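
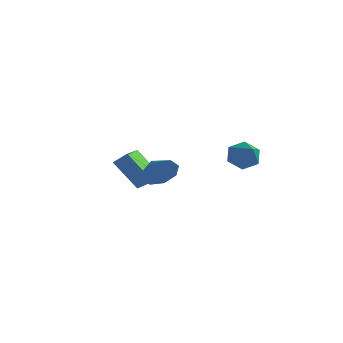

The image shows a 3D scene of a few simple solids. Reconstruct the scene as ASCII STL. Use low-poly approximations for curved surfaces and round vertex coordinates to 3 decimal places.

solid 
facet normal -0.511 -0.551 -0.660
outer loop
vertex -2.799 -0.694 0.427
vertex -3.643 0.415 0.155
vertex -1.582 -0.117 -0.996
endloop
endfacet
facet normal 0.595 -0.781 0.192
outer loop
vertex -1.117 0.385 -0.395
vertex -2.799 -0.694 0.427
vertex -1.582 -0.117 -0.996
endloop
endfacet
facet normal -0.511 -0.550 -0.660
outer loop
vertex -1.582 -0.117 -0.996
vertex -3.643 0.415 0.155
vertex -2.426 0.993 -1.268
endloop
endfacet
facet normal 0.621 0.294 -0.726
outer loop
vertex -2.426 0.993 -1.268
vertex -1.117 0.385 -0.395
vertex -1.582 -0.117 -0.996
endloop
endfacet
facet normal -0.621 -0.294 0.726
outer loop
vertex -2.799 -0.694 0.427
vertex -3.178 0.917 0.756
vertex -3.643 0.415 0.155
endloop
endfacet
facet normal 0.594 -0.781 0.191
outer loop
vertex -2.334 -0.193 1.028
vertex -2.799 -0.694 0.427
vertex -1.117 0.385 -0.395
endloop
endfacet
facet normal -0.621 -0.294 0.726
outer loop
vertex -2.334 -0.193 1.028
vertex -3.178 0.917 0.756
vertex -2.799 -0.694 0.427
endloop
endfacet
facet normal -0.595 0.781 -0.192
outer loop
vertex -3.643 0.415 0.155
vertex -3.178 0.917 0.756
vertex -2.426 0.993 -1.268
endloop
endfacet
facet normal 0.621 0.295 -0.726
outer loop
vertex -1.961 1.494 -0.667
vertex -1.117 0.385 -0.395
vertex -2.426 0.993 -1.268
endloop
endfacet
facet normal -0.594 0.781 -0.191
outer loop
vertex -2.426 0.993 -1.268
vertex -3.178 0.917 0.756
vertex -1.961 1.494 -0.667
endloop
endfacet
facet normal 0.511 0.551 0.660
outer loop
vertex -1.961 1.494 -0.667
vertex -2.334 -0.193 1.028
vertex -1.117 0.385 -0.395
endloop
endfacet
facet normal 0.511 0.550 0.660
outer loop
vertex -3.178 0.917 0.756
vertex -2.334 -0.193 1.028
vertex -1.961 1.494 -0.667
endloop
endfacet
facet normal 0.932 -0.165 -0.323
outer loop
vertex 2.371 -0.883 2.338
vertex 2.034 -1.218 1.538
vertex 2.289 -0.377 1.844
endloop
endfacet
facet normal -0.318 0.635 0.704
outer loop
vertex 2.371 -0.883 2.338
vertex 2.289 -0.377 1.844
vertex 1.046 -1.042 1.882
endloop
endfacet
facet normal 0.932 -0.165 -0.323
outer loop
vertex 2.289 -0.377 1.844
vertex 2.034 -1.218 1.538
vertex 2.058 -0.364 1.171
endloop
endfacet
facet normal -0.460 0.870 0.175
outer loop
vertex 2.289 -0.377 1.844
vertex 2.058 -0.364 1.171
vertex 1.046 -1.042 1.882
endloop
endfacet
facet normal 0.931 -0.166 -0.324
outer loop
vertex 2.058 -0.364 1.171
vertex 2.034 -1.218 1.538
vertex 1.812 -0.85 0.713
endloop
endfacet
facet normal -0.675 0.657 -0.335
outer loop
vertex 2.058 -0.364 1.171
vertex 1.812 -0.85 0.713
vertex 1.046 -1.042 1.882
endloop
endfacet
facet normal 0.932 -0.165 -0.324
outer loop
vertex 1.812 -0.85 0.713
vertex 2.034 -1.218 1.538
vertex 1.697 -1.552 0.739
endloop
endfacet
facet normal -0.839 0.118 -0.531
outer loop
vertex 1.812 -0.85 0.713
vertex 1.697 -1.552 0.739
vertex 1.046 -1.042 1.882
endloop
endfacet
facet normal 0.932 -0.167 -0.323
outer loop
vertex 1.697 -1.552 0.739
vertex 2.034 -1.218 1.538
vertex 1.778 -2.058 1.233
endloop
endfacet
facet normal -0.855 -0.426 -0.297
outer loop
vertex 1.697 -1.552 0.739
vertex 1.778 -2.058 1.233
vertex 1.046 -1.042 1.882
endloop
endfacet
facet normal 0.931 -0.166 -0.324
outer loop
vertex 1.778 -2.058 1.233
vertex 2.034 -1.218 1.538
vertex 2.01 -2.072 1.906
endloop
endfacet
facet normal -0.713 -0.662 0.232
outer loop
vertex 1.778 -2.058 1.233
vertex 2.01 -2.072 1.906
vertex 1.046 -1.042 1.882
endloop
endfacet
facet normal 0.932 -0.165 -0.323
outer loop
vertex 2.01 -2.072 1.906
vertex 2.034 -1.218 1.538
vertex 2.255 -1.585 2.364
endloop
endfacet
facet normal -0.497 -0.448 0.743
outer loop
vertex 2.01 -2.072 1.906
vertex 2.255 -1.585 2.364
vertex 1.046 -1.042 1.882
endloop
endfacet
facet normal 0.932 -0.166 -0.323
outer loop
vertex 2.255 -1.585 2.364
vertex 2.034 -1.218 1.538
vertex 2.371 -0.883 2.338
endloop
endfacet
facet normal -0.334 0.090 0.938
outer loop
vertex 2.255 -1.585 2.364
vertex 2.371 -0.883 2.338
vertex 1.046 -1.042 1.882
endloop
endfacet
facet normal -0.787 0.310 -0.533
outer loop
vertex 2.946 2.672 1.146
vertex 2.596 2.982 1.844
vertex 3.102 3.464 1.377
endloop
endfacet
facet normal 0.827 0.001 -0.563
outer loop
vertex 2.946 2.672 1.146
vertex 3.102 3.464 1.377
vertex 4.124 2.378 2.876
endloop
endfacet
facet normal -0.787 0.311 -0.532
outer loop
vertex 3.102 3.464 1.377
vertex 2.596 2.982 1.844
vertex 2.753 3.774 2.075
endloop
endfacet
facet normal 0.703 0.711 0.036
outer loop
vertex 3.102 3.464 1.377
vertex 2.753 3.774 2.075
vertex 4.124 2.378 2.876
endloop
endfacet
facet normal -0.787 0.311 -0.532
outer loop
vertex 2.753 3.774 2.075
vertex 2.596 2.982 1.844
vertex 2.247 3.292 2.542
endloop
endfacet
facet normal 0.153 0.600 0.785
outer loop
vertex 2.753 3.774 2.075
vertex 2.247 3.292 2.542
vertex 4.124 2.378 2.876
endloop
endfacet
facet normal -0.788 0.311 -0.532
outer loop
vertex 2.247 3.292 2.542
vertex 2.596 2.982 1.844
vertex 2.091 2.5 2.31
endloop
endfacet
facet normal -0.274 -0.220 0.936
outer loop
vertex 2.247 3.292 2.542
vertex 2.091 2.5 2.31
vertex 4.124 2.378 2.876
endloop
endfacet
facet normal -0.788 0.311 -0.532
outer loop
vertex 2.091 2.5 2.31
vertex 2.596 2.982 1.844
vertex 2.44 2.19 1.612
endloop
endfacet
facet normal -0.150 -0.929 0.338
outer loop
vertex 2.091 2.5 2.31
vertex 2.44 2.19 1.612
vertex 4.124 2.378 2.876
endloop
endfacet
facet normal -0.787 0.311 -0.533
outer loop
vertex 2.44 2.19 1.612
vertex 2.596 2.982 1.844
vertex 2.946 2.672 1.146
endloop
endfacet
facet normal 0.400 -0.819 -0.412
outer loop
vertex 2.44 2.19 1.612
vertex 2.946 2.672 1.146
vertex 4.124 2.378 2.876
endloop
endfacet

endsolid


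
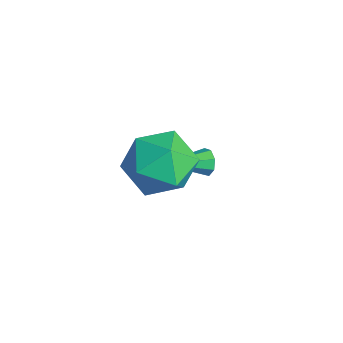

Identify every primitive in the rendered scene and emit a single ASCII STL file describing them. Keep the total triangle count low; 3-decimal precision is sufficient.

solid 
facet normal 0.035 0.942 -0.335
outer loop
vertex 0.084 4.369 -0.889
vertex -0.229 4.24 -1.285
vertex -0.301 4.415 -0.8
endloop
endfacet
facet normal 0.230 0.048 0.972
outer loop
vertex 0.084 4.369 -0.889
vertex -0.301 4.415 -0.8
vertex -0.291 2.64 -0.715
endloop
endfacet
facet normal 0.039 0.942 -0.334
outer loop
vertex -0.301 4.415 -0.8
vertex -0.229 4.24 -1.285
vertex -0.644 4.36 -0.995
endloop
endfacet
facet normal -0.499 0.039 0.866
outer loop
vertex -0.301 4.415 -0.8
vertex -0.644 4.36 -0.995
vertex -0.291 2.64 -0.715
endloop
endfacet
facet normal 0.037 0.941 -0.336
outer loop
vertex -0.644 4.36 -0.995
vertex -0.229 4.24 -1.285
vertex -0.743 4.234 -1.359
endloop
endfacet
facet normal -0.941 -0.143 0.306
outer loop
vertex -0.644 4.36 -0.995
vertex -0.743 4.234 -1.359
vertex -0.291 2.64 -0.715
endloop
endfacet
facet normal 0.037 0.942 -0.335
outer loop
vertex -0.743 4.234 -1.359
vertex -0.229 4.24 -1.285
vertex -0.542 4.112 -1.68
endloop
endfacet
facet normal -0.840 -0.391 -0.377
outer loop
vertex -0.743 4.234 -1.359
vertex -0.542 4.112 -1.68
vertex -0.291 2.64 -0.715
endloop
endfacet
facet normal 0.038 0.942 -0.335
outer loop
vertex -0.542 4.112 -1.68
vertex -0.229 4.24 -1.285
vertex -0.157 4.065 -1.769
endloop
endfacet
facet normal -0.251 -0.560 -0.789
outer loop
vertex -0.542 4.112 -1.68
vertex -0.157 4.065 -1.769
vertex -0.291 2.64 -0.715
endloop
endfacet
facet normal 0.037 0.942 -0.335
outer loop
vertex -0.157 4.065 -1.769
vertex -0.229 4.24 -1.285
vertex 0.186 4.121 -1.574
endloop
endfacet
facet normal 0.479 -0.551 -0.684
outer loop
vertex -0.157 4.065 -1.769
vertex 0.186 4.121 -1.574
vertex -0.291 2.64 -0.715
endloop
endfacet
facet normal 0.036 0.941 -0.336
outer loop
vertex 0.186 4.121 -1.574
vertex -0.229 4.24 -1.285
vertex 0.286 4.247 -1.21
endloop
endfacet
facet normal 0.921 -0.369 -0.125
outer loop
vertex 0.186 4.121 -1.574
vertex 0.286 4.247 -1.21
vertex -0.291 2.64 -0.715
endloop
endfacet
facet normal 0.036 0.941 -0.335
outer loop
vertex 0.286 4.247 -1.21
vertex -0.229 4.24 -1.285
vertex 0.084 4.369 -0.889
endloop
endfacet
facet normal 0.819 -0.121 0.561
outer loop
vertex 0.286 4.247 -1.21
vertex 0.084 4.369 -0.889
vertex -0.291 2.64 -0.715
endloop
endfacet
facet normal -0.808 0.081 0.583
outer loop
vertex 0.97 1.552 2.181
vertex 1.594 1.031 3.118
vertex 1.611 2.263 2.971
endloop
endfacet
facet normal -0.791 0.604 0.098
outer loop
vertex 0.97 1.552 2.181
vertex 1.611 2.263 2.971
vertex 1.643 2.503 1.754
endloop
endfacet
facet normal -0.778 0.304 -0.549
outer loop
vertex 0.97 1.552 2.181
vertex 1.643 2.503 1.754
vertex 1.647 1.42 1.149
endloop
endfacet
facet normal -0.788 -0.405 -0.465
outer loop
vertex 0.97 1.552 2.181
vertex 1.647 1.42 1.149
vertex 1.617 0.51 1.992
endloop
endfacet
facet normal -0.806 -0.543 0.235
outer loop
vertex 0.97 1.552 2.181
vertex 1.617 0.51 1.992
vertex 1.594 1.031 3.118
endloop
endfacet
facet normal -0.182 0.966 0.186
outer loop
vertex 1.643 2.503 1.754
vertex 1.611 2.263 2.971
vertex 2.683 2.57 2.428
endloop
endfacet
facet normal -0.211 0.119 0.970
outer loop
vertex 1.611 2.263 2.971
vertex 1.594 1.031 3.118
vertex 2.653 1.66 3.271
endloop
endfacet
facet normal -0.207 -0.890 0.407
outer loop
vertex 1.594 1.031 3.118
vertex 1.617 0.51 1.992
vertex 2.657 0.577 2.666
endloop
endfacet
facet normal -0.177 -0.666 -0.725
outer loop
vertex 1.617 0.51 1.992
vertex 1.647 1.42 1.149
vertex 2.689 0.817 1.449
endloop
endfacet
facet normal -0.161 0.481 -0.862
outer loop
vertex 1.647 1.42 1.149
vertex 1.643 2.503 1.754
vertex 2.706 2.049 1.302
endloop
endfacet
facet normal 0.788 0.405 0.465
outer loop
vertex 3.33 1.528 2.239
vertex 2.683 2.57 2.428
vertex 2.653 1.66 3.271
endloop
endfacet
facet normal 0.778 -0.304 0.549
outer loop
vertex 3.33 1.528 2.239
vertex 2.653 1.66 3.271
vertex 2.657 0.577 2.666
endloop
endfacet
facet normal 0.791 -0.604 -0.098
outer loop
vertex 3.33 1.528 2.239
vertex 2.657 0.577 2.666
vertex 2.689 0.817 1.449
endloop
endfacet
facet normal 0.808 -0.081 -0.583
outer loop
vertex 3.33 1.528 2.239
vertex 2.689 0.817 1.449
vertex 2.706 2.049 1.302
endloop
endfacet
facet normal 0.806 0.543 -0.235
outer loop
vertex 3.33 1.528 2.239
vertex 2.706 2.049 1.302
vertex 2.683 2.57 2.428
endloop
endfacet
facet normal 0.177 0.666 0.725
outer loop
vertex 2.653 1.66 3.271
vertex 2.683 2.57 2.428
vertex 1.611 2.263 2.971
endloop
endfacet
facet normal 0.161 -0.481 0.862
outer loop
vertex 2.657 0.577 2.666
vertex 2.653 1.66 3.271
vertex 1.594 1.031 3.118
endloop
endfacet
facet normal 0.182 -0.966 -0.186
outer loop
vertex 2.689 0.817 1.449
vertex 2.657 0.577 2.666
vertex 1.617 0.51 1.992
endloop
endfacet
facet normal 0.211 -0.119 -0.970
outer loop
vertex 2.706 2.049 1.302
vertex 2.689 0.817 1.449
vertex 1.647 1.42 1.149
endloop
endfacet
facet normal 0.207 0.890 -0.407
outer loop
vertex 2.683 2.57 2.428
vertex 2.706 2.049 1.302
vertex 1.643 2.503 1.754
endloop
endfacet

endsolid


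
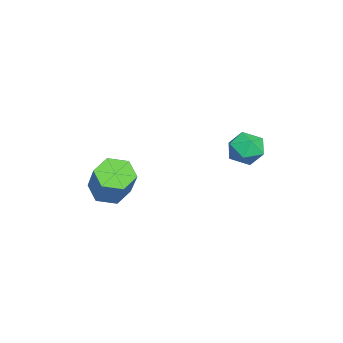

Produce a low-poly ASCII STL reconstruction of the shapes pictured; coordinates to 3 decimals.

solid 
facet normal -0.742 0.231 0.630
outer loop
vertex -0.457 1.423 -2.342
vertex 0.0 1.224 -1.731
vertex 0.002 1.965 -2.0
endloop
endfacet
facet normal -0.775 0.630 0.041
outer loop
vertex -0.457 1.423 -2.342
vertex 0.002 1.965 -2.0
vertex -0.06 1.94 -2.786
endloop
endfacet
facet normal -0.832 0.192 -0.520
outer loop
vertex -0.457 1.423 -2.342
vertex -0.06 1.94 -2.786
vertex -0.1 1.182 -3.002
endloop
endfacet
facet normal -0.834 -0.477 -0.277
outer loop
vertex -0.457 1.423 -2.342
vertex -0.1 1.182 -3.002
vertex -0.063 0.74 -2.351
endloop
endfacet
facet normal -0.778 -0.454 0.434
outer loop
vertex -0.457 1.423 -2.342
vertex -0.063 0.74 -2.351
vertex 0.0 1.224 -1.731
endloop
endfacet
facet normal -0.159 0.987 -0.019
outer loop
vertex -0.06 1.94 -2.786
vertex 0.002 1.965 -2.0
vertex 0.643 2.06 -2.449
endloop
endfacet
facet normal -0.105 0.340 0.935
outer loop
vertex 0.002 1.965 -2.0
vertex 0.0 1.224 -1.731
vertex 0.68 1.618 -1.798
endloop
endfacet
facet normal -0.165 -0.769 0.617
outer loop
vertex 0.0 1.224 -1.731
vertex -0.063 0.74 -2.351
vertex 0.64 0.86 -2.014
endloop
endfacet
facet normal -0.254 -0.807 -0.533
outer loop
vertex -0.063 0.74 -2.351
vertex -0.1 1.182 -3.002
vertex 0.578 0.835 -2.8
endloop
endfacet
facet normal -0.252 0.277 -0.927
outer loop
vertex -0.1 1.182 -3.002
vertex -0.06 1.94 -2.786
vertex 0.58 1.576 -3.069
endloop
endfacet
facet normal 0.834 0.477 0.277
outer loop
vertex 1.037 1.377 -2.458
vertex 0.643 2.06 -2.449
vertex 0.68 1.618 -1.798
endloop
endfacet
facet normal 0.832 -0.192 0.520
outer loop
vertex 1.037 1.377 -2.458
vertex 0.68 1.618 -1.798
vertex 0.64 0.86 -2.014
endloop
endfacet
facet normal 0.775 -0.630 -0.041
outer loop
vertex 1.037 1.377 -2.458
vertex 0.64 0.86 -2.014
vertex 0.578 0.835 -2.8
endloop
endfacet
facet normal 0.742 -0.231 -0.630
outer loop
vertex 1.037 1.377 -2.458
vertex 0.578 0.835 -2.8
vertex 0.58 1.576 -3.069
endloop
endfacet
facet normal 0.778 0.454 -0.434
outer loop
vertex 1.037 1.377 -2.458
vertex 0.58 1.576 -3.069
vertex 0.643 2.06 -2.449
endloop
endfacet
facet normal 0.254 0.807 0.533
outer loop
vertex 0.68 1.618 -1.798
vertex 0.643 2.06 -2.449
vertex 0.002 1.965 -2.0
endloop
endfacet
facet normal 0.252 -0.277 0.927
outer loop
vertex 0.64 0.86 -2.014
vertex 0.68 1.618 -1.798
vertex 0.0 1.224 -1.731
endloop
endfacet
facet normal 0.159 -0.987 0.019
outer loop
vertex 0.578 0.835 -2.8
vertex 0.64 0.86 -2.014
vertex -0.063 0.74 -2.351
endloop
endfacet
facet normal 0.105 -0.340 -0.935
outer loop
vertex 0.58 1.576 -3.069
vertex 0.578 0.835 -2.8
vertex -0.1 1.182 -3.002
endloop
endfacet
facet normal 0.165 0.769 -0.617
outer loop
vertex 0.643 2.06 -2.449
vertex 0.58 1.576 -3.069
vertex -0.06 1.94 -2.786
endloop
endfacet
facet normal -0.585 -0.235 -0.776
outer loop
vertex 3.619 -2.662 -3.616
vertex 3.15 -3.021 -3.154
vertex 3.05 -2.292 -3.299
endloop
endfacet
facet normal 0.284 0.837 -0.467
outer loop
vertex 3.619 -2.662 -3.616
vertex 3.05 -2.292 -3.299
vertex 4.62 -2.261 -2.288
endloop
endfacet
facet normal 0.285 0.837 -0.468
outer loop
vertex 4.62 -2.261 -2.288
vertex 3.05 -2.292 -3.299
vertex 4.05 -1.89 -1.971
endloop
endfacet
facet normal 0.585 0.235 0.777
outer loop
vertex 4.62 -2.261 -2.288
vertex 4.05 -1.89 -1.971
vertex 4.15 -2.619 -1.826
endloop
endfacet
facet normal -0.585 -0.235 -0.777
outer loop
vertex 3.05 -2.292 -3.299
vertex 3.15 -3.021 -3.154
vertex 2.58 -2.65 -2.837
endloop
endfacet
facet normal -0.515 0.847 0.132
outer loop
vertex 3.05 -2.292 -3.299
vertex 2.58 -2.65 -2.837
vertex 4.05 -1.89 -1.971
endloop
endfacet
facet normal -0.516 0.846 0.133
outer loop
vertex 4.05 -1.89 -1.971
vertex 2.58 -2.65 -2.837
vertex 3.58 -2.249 -1.509
endloop
endfacet
facet normal 0.584 0.235 0.777
outer loop
vertex 4.05 -1.89 -1.971
vertex 3.58 -2.249 -1.509
vertex 4.15 -2.619 -1.826
endloop
endfacet
facet normal -0.585 -0.235 -0.777
outer loop
vertex 2.58 -2.65 -2.837
vertex 3.15 -3.021 -3.154
vertex 2.68 -3.379 -2.692
endloop
endfacet
facet normal -0.800 0.010 0.600
outer loop
vertex 2.58 -2.65 -2.837
vertex 2.68 -3.379 -2.692
vertex 3.58 -2.249 -1.509
endloop
endfacet
facet normal -0.800 0.009 0.600
outer loop
vertex 3.58 -2.249 -1.509
vertex 2.68 -3.379 -2.692
vertex 3.681 -2.978 -1.364
endloop
endfacet
facet normal 0.585 0.235 0.776
outer loop
vertex 3.58 -2.249 -1.509
vertex 3.681 -2.978 -1.364
vertex 4.15 -2.619 -1.826
endloop
endfacet
facet normal -0.585 -0.235 -0.777
outer loop
vertex 2.68 -3.379 -2.692
vertex 3.15 -3.021 -3.154
vertex 3.25 -3.75 -3.009
endloop
endfacet
facet normal -0.285 -0.837 0.467
outer loop
vertex 2.68 -3.379 -2.692
vertex 3.25 -3.75 -3.009
vertex 3.681 -2.978 -1.364
endloop
endfacet
facet normal -0.284 -0.837 0.467
outer loop
vertex 3.681 -2.978 -1.364
vertex 3.25 -3.75 -3.009
vertex 4.25 -3.348 -1.681
endloop
endfacet
facet normal 0.585 0.235 0.776
outer loop
vertex 3.681 -2.978 -1.364
vertex 4.25 -3.348 -1.681
vertex 4.15 -2.619 -1.826
endloop
endfacet
facet normal -0.584 -0.235 -0.777
outer loop
vertex 3.25 -3.75 -3.009
vertex 3.15 -3.021 -3.154
vertex 3.72 -3.391 -3.471
endloop
endfacet
facet normal 0.516 -0.846 -0.132
outer loop
vertex 3.25 -3.75 -3.009
vertex 3.72 -3.391 -3.471
vertex 4.25 -3.348 -1.681
endloop
endfacet
facet normal 0.515 -0.847 -0.132
outer loop
vertex 4.25 -3.348 -1.681
vertex 3.72 -3.391 -3.471
vertex 4.72 -2.99 -2.143
endloop
endfacet
facet normal 0.585 0.235 0.777
outer loop
vertex 4.25 -3.348 -1.681
vertex 4.72 -2.99 -2.143
vertex 4.15 -2.619 -1.826
endloop
endfacet
facet normal -0.585 -0.235 -0.776
outer loop
vertex 3.72 -3.391 -3.471
vertex 3.15 -3.021 -3.154
vertex 3.619 -2.662 -3.616
endloop
endfacet
facet normal 0.800 -0.008 -0.600
outer loop
vertex 3.72 -3.391 -3.471
vertex 3.619 -2.662 -3.616
vertex 4.72 -2.99 -2.143
endloop
endfacet
facet normal 0.800 -0.010 -0.600
outer loop
vertex 4.72 -2.99 -2.143
vertex 3.619 -2.662 -3.616
vertex 4.62 -2.261 -2.288
endloop
endfacet
facet normal 0.585 0.235 0.777
outer loop
vertex 4.72 -2.99 -2.143
vertex 4.62 -2.261 -2.288
vertex 4.15 -2.619 -1.826
endloop
endfacet

endsolid


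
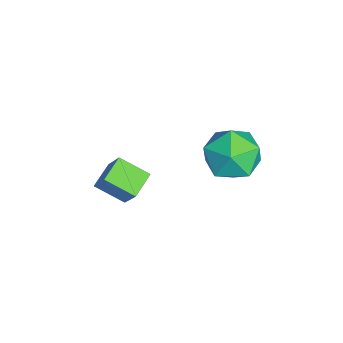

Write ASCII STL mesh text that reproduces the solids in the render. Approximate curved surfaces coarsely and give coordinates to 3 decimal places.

solid 
facet normal -0.997 0.053 -0.054
outer loop
vertex -1.652 2.391 -0.981
vertex -1.745 1.707 0.063
vertex -1.682 2.955 0.136
endloop
endfacet
facet normal -0.695 0.634 -0.339
outer loop
vertex -1.652 2.391 -0.981
vertex -1.682 2.955 0.136
vertex -0.888 3.354 -0.746
endloop
endfacet
facet normal -0.264 0.421 -0.867
outer loop
vertex -1.652 2.391 -0.981
vertex -0.888 3.354 -0.746
vertex -0.461 2.352 -1.363
endloop
endfacet
facet normal -0.301 -0.290 -0.909
outer loop
vertex -1.652 2.391 -0.981
vertex -0.461 2.352 -1.363
vertex -0.991 1.335 -0.863
endloop
endfacet
facet normal -0.754 -0.517 -0.406
outer loop
vertex -1.652 2.391 -0.981
vertex -0.991 1.335 -0.863
vertex -1.745 1.707 0.063
endloop
endfacet
facet normal -0.292 0.942 0.164
outer loop
vertex -0.888 3.354 -0.746
vertex -1.682 2.955 0.136
vertex -0.509 3.265 0.443
endloop
endfacet
facet normal -0.781 0.003 0.625
outer loop
vertex -1.682 2.955 0.136
vertex -1.745 1.707 0.063
vertex -1.039 2.248 0.943
endloop
endfacet
facet normal -0.387 -0.920 0.055
outer loop
vertex -1.745 1.707 0.063
vertex -0.991 1.335 -0.863
vertex -0.612 1.246 0.326
endloop
endfacet
facet normal 0.345 -0.553 -0.759
outer loop
vertex -0.991 1.335 -0.863
vertex -0.461 2.352 -1.363
vertex 0.182 1.645 -0.556
endloop
endfacet
facet normal 0.404 0.598 -0.692
outer loop
vertex -0.461 2.352 -1.363
vertex -0.888 3.354 -0.746
vertex 0.245 2.893 -0.483
endloop
endfacet
facet normal 0.301 0.290 0.909
outer loop
vertex 0.152 2.209 0.561
vertex -0.509 3.265 0.443
vertex -1.039 2.248 0.943
endloop
endfacet
facet normal 0.264 -0.421 0.867
outer loop
vertex 0.152 2.209 0.561
vertex -1.039 2.248 0.943
vertex -0.612 1.246 0.326
endloop
endfacet
facet normal 0.695 -0.634 0.339
outer loop
vertex 0.152 2.209 0.561
vertex -0.612 1.246 0.326
vertex 0.182 1.645 -0.556
endloop
endfacet
facet normal 0.997 -0.053 0.054
outer loop
vertex 0.152 2.209 0.561
vertex 0.182 1.645 -0.556
vertex 0.245 2.893 -0.483
endloop
endfacet
facet normal 0.754 0.517 0.406
outer loop
vertex 0.152 2.209 0.561
vertex 0.245 2.893 -0.483
vertex -0.509 3.265 0.443
endloop
endfacet
facet normal -0.345 0.553 0.759
outer loop
vertex -1.039 2.248 0.943
vertex -0.509 3.265 0.443
vertex -1.682 2.955 0.136
endloop
endfacet
facet normal -0.404 -0.598 0.692
outer loop
vertex -0.612 1.246 0.326
vertex -1.039 2.248 0.943
vertex -1.745 1.707 0.063
endloop
endfacet
facet normal 0.292 -0.942 -0.164
outer loop
vertex 0.182 1.645 -0.556
vertex -0.612 1.246 0.326
vertex -0.991 1.335 -0.863
endloop
endfacet
facet normal 0.781 -0.003 -0.625
outer loop
vertex 0.245 2.893 -0.483
vertex 0.182 1.645 -0.556
vertex -0.461 2.352 -1.363
endloop
endfacet
facet normal 0.387 0.920 -0.055
outer loop
vertex -0.509 3.265 0.443
vertex 0.245 2.893 -0.483
vertex -0.888 3.354 -0.746
endloop
endfacet
facet normal -0.510 -0.255 -0.822
outer loop
vertex -2.678 -2.299 -3.01
vertex -2.267 -1.134 -3.626
vertex -1.766 -2.832 -3.411
endloop
endfacet
facet normal -0.297 -0.844 0.447
outer loop
vertex -0.873 -2.386 -1.974
vertex -2.678 -2.299 -3.01
vertex -1.766 -2.832 -3.411
endloop
endfacet
facet normal -0.510 -0.255 -0.822
outer loop
vertex -1.766 -2.832 -3.411
vertex -2.267 -1.134 -3.626
vertex -1.355 -1.667 -4.027
endloop
endfacet
facet normal 0.807 -0.472 -0.355
outer loop
vertex -1.355 -1.667 -4.027
vertex -0.873 -2.386 -1.974
vertex -1.766 -2.832 -3.411
endloop
endfacet
facet normal -0.807 0.472 0.355
outer loop
vertex -2.678 -2.299 -3.01
vertex -1.374 -0.688 -2.189
vertex -2.267 -1.134 -3.626
endloop
endfacet
facet normal -0.297 -0.844 0.447
outer loop
vertex -1.785 -1.853 -1.573
vertex -2.678 -2.299 -3.01
vertex -0.873 -2.386 -1.974
endloop
endfacet
facet normal -0.807 0.472 0.355
outer loop
vertex -1.785 -1.853 -1.573
vertex -1.374 -0.688 -2.189
vertex -2.678 -2.299 -3.01
endloop
endfacet
facet normal 0.297 0.844 -0.447
outer loop
vertex -2.267 -1.134 -3.626
vertex -1.374 -0.688 -2.189
vertex -1.355 -1.667 -4.027
endloop
endfacet
facet normal 0.807 -0.472 -0.355
outer loop
vertex -0.462 -1.221 -2.59
vertex -0.873 -2.386 -1.974
vertex -1.355 -1.667 -4.027
endloop
endfacet
facet normal 0.297 0.844 -0.447
outer loop
vertex -1.355 -1.667 -4.027
vertex -1.374 -0.688 -2.189
vertex -0.462 -1.221 -2.59
endloop
endfacet
facet normal 0.510 0.255 0.822
outer loop
vertex -0.462 -1.221 -2.59
vertex -1.785 -1.853 -1.573
vertex -0.873 -2.386 -1.974
endloop
endfacet
facet normal 0.510 0.255 0.822
outer loop
vertex -1.374 -0.688 -2.189
vertex -1.785 -1.853 -1.573
vertex -0.462 -1.221 -2.59
endloop
endfacet

endsolid


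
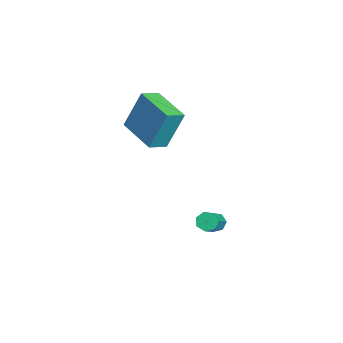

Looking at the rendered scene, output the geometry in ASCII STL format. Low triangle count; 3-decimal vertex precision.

solid 
facet normal -0.855 -0.473 0.211
outer loop
vertex -0.649 0.388 5.04
vertex -1.166 1.189 4.739
vertex -0.705 -0.388 3.079
endloop
endfacet
facet normal 0.517 -0.801 0.302
outer loop
vertex 1.066 0.591 2.641
vertex -0.649 0.388 5.04
vertex -0.705 -0.388 3.079
endloop
endfacet
facet normal -0.856 -0.473 0.211
outer loop
vertex -0.705 -0.388 3.079
vertex -1.166 1.189 4.739
vertex -1.222 0.413 2.777
endloop
endfacet
facet normal -0.027 -0.368 -0.930
outer loop
vertex -1.222 0.413 2.777
vertex 1.066 0.591 2.641
vertex -0.705 -0.388 3.079
endloop
endfacet
facet normal 0.027 0.367 0.930
outer loop
vertex -0.649 0.388 5.04
vertex 0.605 2.168 4.301
vertex -1.166 1.189 4.739
endloop
endfacet
facet normal 0.517 -0.801 0.302
outer loop
vertex 1.122 1.367 4.603
vertex -0.649 0.388 5.04
vertex 1.066 0.591 2.641
endloop
endfacet
facet normal 0.026 0.367 0.930
outer loop
vertex 1.122 1.367 4.603
vertex 0.605 2.168 4.301
vertex -0.649 0.388 5.04
endloop
endfacet
facet normal -0.517 0.801 -0.302
outer loop
vertex -1.166 1.189 4.739
vertex 0.605 2.168 4.301
vertex -1.222 0.413 2.777
endloop
endfacet
facet normal -0.027 -0.367 -0.930
outer loop
vertex 0.549 1.392 2.34
vertex 1.066 0.591 2.641
vertex -1.222 0.413 2.777
endloop
endfacet
facet normal -0.517 0.801 -0.302
outer loop
vertex -1.222 0.413 2.777
vertex 0.605 2.168 4.301
vertex 0.549 1.392 2.34
endloop
endfacet
facet normal 0.855 0.473 -0.211
outer loop
vertex 0.549 1.392 2.34
vertex 1.122 1.367 4.603
vertex 1.066 0.591 2.641
endloop
endfacet
facet normal 0.856 0.473 -0.211
outer loop
vertex 0.605 2.168 4.301
vertex 1.122 1.367 4.603
vertex 0.549 1.392 2.34
endloop
endfacet
facet normal -0.775 0.275 -0.568
outer loop
vertex 2.199 3.685 -2.056
vertex 1.886 3.377 -1.778
vertex 2.004 3.877 -1.697
endloop
endfacet
facet normal 0.461 0.862 -0.211
outer loop
vertex 2.199 3.685 -2.056
vertex 2.004 3.877 -1.697
vertex 3.587 3.191 -1.041
endloop
endfacet
facet normal 0.461 0.862 -0.211
outer loop
vertex 3.587 3.191 -1.041
vertex 2.004 3.877 -1.697
vertex 3.393 3.383 -0.681
endloop
endfacet
facet normal 0.777 -0.277 0.566
outer loop
vertex 3.587 3.191 -1.041
vertex 3.393 3.383 -0.681
vertex 3.274 2.883 -0.762
endloop
endfacet
facet normal -0.775 0.275 -0.568
outer loop
vertex 2.004 3.877 -1.697
vertex 1.886 3.377 -1.778
vertex 1.72 3.692 -1.399
endloop
endfacet
facet normal -0.050 0.869 0.492
outer loop
vertex 2.004 3.877 -1.697
vertex 1.72 3.692 -1.399
vertex 3.393 3.383 -0.681
endloop
endfacet
facet normal -0.050 0.869 0.492
outer loop
vertex 3.393 3.383 -0.681
vertex 1.72 3.692 -1.399
vertex 3.109 3.198 -0.383
endloop
endfacet
facet normal 0.776 -0.277 0.567
outer loop
vertex 3.393 3.383 -0.681
vertex 3.109 3.198 -0.383
vertex 3.274 2.883 -0.762
endloop
endfacet
facet normal -0.776 0.275 -0.568
outer loop
vertex 1.72 3.692 -1.399
vertex 1.886 3.377 -1.778
vertex 1.561 3.27 -1.386
endloop
endfacet
facet normal -0.523 0.222 0.823
outer loop
vertex 1.72 3.692 -1.399
vertex 1.561 3.27 -1.386
vertex 3.109 3.198 -0.383
endloop
endfacet
facet normal -0.523 0.223 0.823
outer loop
vertex 3.109 3.198 -0.383
vertex 1.561 3.27 -1.386
vertex 2.95 2.777 -0.37
endloop
endfacet
facet normal 0.776 -0.276 0.567
outer loop
vertex 3.109 3.198 -0.383
vertex 2.95 2.777 -0.37
vertex 3.274 2.883 -0.762
endloop
endfacet
facet normal -0.776 0.276 -0.568
outer loop
vertex 1.561 3.27 -1.386
vertex 1.886 3.377 -1.778
vertex 1.646 2.929 -1.668
endloop
endfacet
facet normal -0.602 -0.593 0.535
outer loop
vertex 1.561 3.27 -1.386
vertex 1.646 2.929 -1.668
vertex 2.95 2.777 -0.37
endloop
endfacet
facet normal -0.602 -0.592 0.536
outer loop
vertex 2.95 2.777 -0.37
vertex 1.646 2.929 -1.668
vertex 3.035 2.435 -0.652
endloop
endfacet
facet normal 0.776 -0.275 0.567
outer loop
vertex 2.95 2.777 -0.37
vertex 3.035 2.435 -0.652
vertex 3.274 2.883 -0.762
endloop
endfacet
facet normal -0.776 0.277 -0.567
outer loop
vertex 1.646 2.929 -1.668
vertex 1.886 3.377 -1.778
vertex 1.911 2.925 -2.033
endloop
endfacet
facet normal -0.228 -0.961 -0.155
outer loop
vertex 1.646 2.929 -1.668
vertex 1.911 2.925 -2.033
vertex 3.035 2.435 -0.652
endloop
endfacet
facet normal -0.228 -0.961 -0.155
outer loop
vertex 3.035 2.435 -0.652
vertex 1.911 2.925 -2.033
vertex 3.3 2.431 -1.017
endloop
endfacet
facet normal 0.777 -0.275 0.567
outer loop
vertex 3.035 2.435 -0.652
vertex 3.3 2.431 -1.017
vertex 3.274 2.883 -0.762
endloop
endfacet
facet normal -0.776 0.277 -0.566
outer loop
vertex 1.911 2.925 -2.033
vertex 1.886 3.377 -1.778
vertex 2.157 3.261 -2.206
endloop
endfacet
facet normal 0.317 -0.607 -0.729
outer loop
vertex 1.911 2.925 -2.033
vertex 2.157 3.261 -2.206
vertex 3.3 2.431 -1.017
endloop
endfacet
facet normal 0.317 -0.607 -0.729
outer loop
vertex 3.3 2.431 -1.017
vertex 2.157 3.261 -2.206
vertex 3.546 2.767 -1.19
endloop
endfacet
facet normal 0.776 -0.276 0.568
outer loop
vertex 3.3 2.431 -1.017
vertex 3.546 2.767 -1.19
vertex 3.274 2.883 -0.762
endloop
endfacet
facet normal -0.776 0.277 -0.567
outer loop
vertex 2.157 3.261 -2.206
vertex 1.886 3.377 -1.778
vertex 2.199 3.685 -2.056
endloop
endfacet
facet normal 0.624 0.205 -0.754
outer loop
vertex 2.157 3.261 -2.206
vertex 2.199 3.685 -2.056
vertex 3.546 2.767 -1.19
endloop
endfacet
facet normal 0.624 0.205 -0.754
outer loop
vertex 3.546 2.767 -1.19
vertex 2.199 3.685 -2.056
vertex 3.587 3.191 -1.041
endloop
endfacet
facet normal 0.776 -0.275 0.568
outer loop
vertex 3.546 2.767 -1.19
vertex 3.587 3.191 -1.041
vertex 3.274 2.883 -0.762
endloop
endfacet

endsolid


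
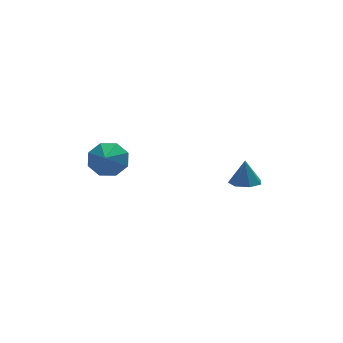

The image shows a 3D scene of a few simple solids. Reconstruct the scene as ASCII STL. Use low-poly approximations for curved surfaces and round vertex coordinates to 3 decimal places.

solid 
facet normal -0.048 -0.176 -0.983
outer loop
vertex 4.168 -3.72 -4.09
vertex 3.513 -3.788 -4.046
vertex 3.863 -3.241 -4.161
endloop
endfacet
facet normal 0.768 0.540 0.345
outer loop
vertex 4.168 -3.72 -4.09
vertex 3.863 -3.241 -4.161
vertex 3.567 -3.592 -2.954
endloop
endfacet
facet normal -0.047 -0.177 -0.983
outer loop
vertex 3.863 -3.241 -4.161
vertex 3.513 -3.788 -4.046
vertex 3.295 -3.174 -4.146
endloop
endfacet
facet normal 0.120 0.945 0.304
outer loop
vertex 3.863 -3.241 -4.161
vertex 3.295 -3.174 -4.146
vertex 3.567 -3.592 -2.954
endloop
endfacet
facet normal -0.048 -0.177 -0.983
outer loop
vertex 3.295 -3.174 -4.146
vertex 3.513 -3.788 -4.046
vertex 2.891 -3.57 -4.055
endloop
endfacet
facet normal -0.601 0.701 0.383
outer loop
vertex 3.295 -3.174 -4.146
vertex 2.891 -3.57 -4.055
vertex 3.567 -3.592 -2.954
endloop
endfacet
facet normal -0.048 -0.178 -0.983
outer loop
vertex 2.891 -3.57 -4.055
vertex 3.513 -3.788 -4.046
vertex 2.956 -4.13 -3.957
endloop
endfacet
facet normal -0.852 -0.007 0.523
outer loop
vertex 2.891 -3.57 -4.055
vertex 2.956 -4.13 -3.957
vertex 3.567 -3.592 -2.954
endloop
endfacet
facet normal -0.048 -0.178 -0.983
outer loop
vertex 2.956 -4.13 -3.957
vertex 3.513 -3.788 -4.046
vertex 3.441 -4.433 -3.926
endloop
endfacet
facet normal -0.444 -0.648 0.618
outer loop
vertex 2.956 -4.13 -3.957
vertex 3.441 -4.433 -3.926
vertex 3.567 -3.592 -2.954
endloop
endfacet
facet normal -0.048 -0.178 -0.983
outer loop
vertex 3.441 -4.433 -3.926
vertex 3.513 -3.788 -4.046
vertex 3.98 -4.251 -3.985
endloop
endfacet
facet normal 0.314 -0.738 0.597
outer loop
vertex 3.441 -4.433 -3.926
vertex 3.98 -4.251 -3.985
vertex 3.567 -3.592 -2.954
endloop
endfacet
facet normal -0.048 -0.178 -0.983
outer loop
vertex 3.98 -4.251 -3.985
vertex 3.513 -3.788 -4.046
vertex 4.168 -3.72 -4.09
endloop
endfacet
facet normal 0.855 -0.209 0.476
outer loop
vertex 3.98 -4.251 -3.985
vertex 4.168 -3.72 -4.09
vertex 3.567 -3.592 -2.954
endloop
endfacet
facet normal 0.343 0.755 -0.559
outer loop
vertex -0.688 -2.27 -2.446
vertex -1.455 -2.135 -2.735
vertex -1.013 -1.858 -2.089
endloop
endfacet
facet normal 0.423 -0.380 0.823
outer loop
vertex -0.688 -2.27 -2.446
vertex -1.013 -1.858 -2.089
vertex -1.805 -2.905 -2.165
endloop
endfacet
facet normal 0.343 0.756 -0.558
outer loop
vertex -1.013 -1.858 -2.089
vertex -1.455 -2.135 -2.735
vertex -1.597 -1.608 -2.109
endloop
endfacet
facet normal -0.049 -0.035 0.998
outer loop
vertex -1.013 -1.858 -2.089
vertex -1.597 -1.608 -2.109
vertex -1.805 -2.905 -2.165
endloop
endfacet
facet normal 0.345 0.755 -0.557
outer loop
vertex -1.597 -1.608 -2.109
vertex -1.455 -2.135 -2.735
vertex -2.097 -1.666 -2.497
endloop
endfacet
facet normal -0.616 0.065 0.785
outer loop
vertex -1.597 -1.608 -2.109
vertex -2.097 -1.666 -2.497
vertex -1.805 -2.905 -2.165
endloop
endfacet
facet normal 0.344 0.755 -0.559
outer loop
vertex -2.097 -1.666 -2.497
vertex -1.455 -2.135 -2.735
vertex -2.221 -1.999 -3.023
endloop
endfacet
facet normal -0.941 -0.139 0.310
outer loop
vertex -2.097 -1.666 -2.497
vertex -2.221 -1.999 -3.023
vertex -1.805 -2.905 -2.165
endloop
endfacet
facet normal 0.344 0.755 -0.558
outer loop
vertex -2.221 -1.999 -3.023
vertex -1.455 -2.135 -2.735
vertex -1.896 -2.412 -3.381
endloop
endfacet
facet normal -0.836 -0.527 -0.151
outer loop
vertex -2.221 -1.999 -3.023
vertex -1.896 -2.412 -3.381
vertex -1.805 -2.905 -2.165
endloop
endfacet
facet normal 0.344 0.755 -0.558
outer loop
vertex -1.896 -2.412 -3.381
vertex -1.455 -2.135 -2.735
vertex -1.313 -2.662 -3.36
endloop
endfacet
facet normal -0.363 -0.873 -0.327
outer loop
vertex -1.896 -2.412 -3.381
vertex -1.313 -2.662 -3.36
vertex -1.805 -2.905 -2.165
endloop
endfacet
facet normal 0.343 0.755 -0.559
outer loop
vertex -1.313 -2.662 -3.36
vertex -1.455 -2.135 -2.735
vertex -0.812 -2.603 -2.973
endloop
endfacet
facet normal 0.203 -0.973 -0.114
outer loop
vertex -1.313 -2.662 -3.36
vertex -0.812 -2.603 -2.973
vertex -1.805 -2.905 -2.165
endloop
endfacet
facet normal 0.343 0.755 -0.558
outer loop
vertex -0.812 -2.603 -2.973
vertex -1.455 -2.135 -2.735
vertex -0.688 -2.27 -2.446
endloop
endfacet
facet normal 0.528 -0.769 0.361
outer loop
vertex -0.812 -2.603 -2.973
vertex -0.688 -2.27 -2.446
vertex -1.805 -2.905 -2.165
endloop
endfacet

endsolid


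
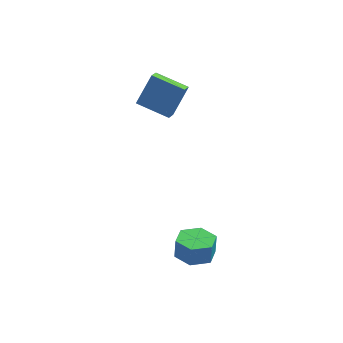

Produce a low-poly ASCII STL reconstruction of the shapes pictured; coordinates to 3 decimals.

solid 
facet normal -0.403 -0.466 -0.788
outer loop
vertex 0.821 1.175 2.895
vertex -0.893 1.883 3.353
vertex 1.003 1.987 2.322
endloop
endfacet
facet normal 0.897 -0.370 -0.240
outer loop
vertex 1.773 2.877 3.827
vertex 0.821 1.175 2.895
vertex 1.003 1.987 2.322
endloop
endfacet
facet normal -0.403 -0.466 -0.788
outer loop
vertex 1.003 1.987 2.322
vertex -0.893 1.883 3.353
vertex -0.711 2.694 2.78
endloop
endfacet
facet normal 0.180 0.804 -0.567
outer loop
vertex -0.711 2.694 2.78
vertex 1.773 2.877 3.827
vertex 1.003 1.987 2.322
endloop
endfacet
facet normal -0.180 -0.803 0.567
outer loop
vertex 0.821 1.175 2.895
vertex -0.123 2.773 4.858
vertex -0.893 1.883 3.353
endloop
endfacet
facet normal 0.897 -0.371 -0.240
outer loop
vertex 1.591 2.066 4.4
vertex 0.821 1.175 2.895
vertex 1.773 2.877 3.827
endloop
endfacet
facet normal -0.180 -0.803 0.568
outer loop
vertex 1.591 2.066 4.4
vertex -0.123 2.773 4.858
vertex 0.821 1.175 2.895
endloop
endfacet
facet normal -0.897 0.371 0.240
outer loop
vertex -0.893 1.883 3.353
vertex -0.123 2.773 4.858
vertex -0.711 2.694 2.78
endloop
endfacet
facet normal 0.180 0.803 -0.568
outer loop
vertex 0.059 3.585 4.285
vertex 1.773 2.877 3.827
vertex -0.711 2.694 2.78
endloop
endfacet
facet normal -0.897 0.370 0.240
outer loop
vertex -0.711 2.694 2.78
vertex -0.123 2.773 4.858
vertex 0.059 3.585 4.285
endloop
endfacet
facet normal 0.403 0.466 0.788
outer loop
vertex 0.059 3.585 4.285
vertex 1.591 2.066 4.4
vertex 1.773 2.877 3.827
endloop
endfacet
facet normal 0.403 0.466 0.788
outer loop
vertex -0.123 2.773 4.858
vertex 1.591 2.066 4.4
vertex 0.059 3.585 4.285
endloop
endfacet
facet normal -0.041 -0.219 -0.975
outer loop
vertex 3.118 -4.575 -3.31
vertex 2.317 -3.862 -3.436
vertex 3.343 -3.547 -3.55
endloop
endfacet
facet normal 0.977 -0.213 0.006
outer loop
vertex 3.118 -4.575 -3.31
vertex 3.343 -3.547 -3.55
vertex 3.165 -4.33 -2.218
endloop
endfacet
facet normal 0.977 -0.213 0.006
outer loop
vertex 3.165 -4.33 -2.218
vertex 3.343 -3.547 -3.55
vertex 3.39 -3.302 -2.458
endloop
endfacet
facet normal 0.041 0.219 0.975
outer loop
vertex 3.165 -4.33 -2.218
vertex 3.39 -3.302 -2.458
vertex 2.363 -3.618 -2.344
endloop
endfacet
facet normal -0.041 -0.219 -0.975
outer loop
vertex 3.343 -3.547 -3.55
vertex 2.317 -3.862 -3.436
vertex 2.542 -2.834 -3.676
endloop
endfacet
facet normal 0.669 0.718 -0.190
outer loop
vertex 3.343 -3.547 -3.55
vertex 2.542 -2.834 -3.676
vertex 3.39 -3.302 -2.458
endloop
endfacet
facet normal 0.669 0.719 -0.189
outer loop
vertex 3.39 -3.302 -2.458
vertex 2.542 -2.834 -3.676
vertex 2.588 -2.589 -2.584
endloop
endfacet
facet normal 0.041 0.218 0.975
outer loop
vertex 3.39 -3.302 -2.458
vertex 2.588 -2.589 -2.584
vertex 2.363 -3.618 -2.344
endloop
endfacet
facet normal -0.041 -0.219 -0.975
outer loop
vertex 2.542 -2.834 -3.676
vertex 2.317 -3.862 -3.436
vertex 1.515 -3.15 -3.562
endloop
endfacet
facet normal -0.308 0.931 -0.196
outer loop
vertex 2.542 -2.834 -3.676
vertex 1.515 -3.15 -3.562
vertex 2.588 -2.589 -2.584
endloop
endfacet
facet normal -0.308 0.931 -0.196
outer loop
vertex 2.588 -2.589 -2.584
vertex 1.515 -3.15 -3.562
vertex 1.562 -2.905 -2.47
endloop
endfacet
facet normal 0.041 0.218 0.975
outer loop
vertex 2.588 -2.589 -2.584
vertex 1.562 -2.905 -2.47
vertex 2.363 -3.618 -2.344
endloop
endfacet
facet normal -0.041 -0.219 -0.975
outer loop
vertex 1.515 -3.15 -3.562
vertex 2.317 -3.862 -3.436
vertex 1.29 -4.178 -3.322
endloop
endfacet
facet normal -0.977 0.213 -0.006
outer loop
vertex 1.515 -3.15 -3.562
vertex 1.29 -4.178 -3.322
vertex 1.562 -2.905 -2.47
endloop
endfacet
facet normal -0.977 0.213 -0.006
outer loop
vertex 1.562 -2.905 -2.47
vertex 1.29 -4.178 -3.322
vertex 1.337 -3.933 -2.23
endloop
endfacet
facet normal 0.041 0.219 0.975
outer loop
vertex 1.562 -2.905 -2.47
vertex 1.337 -3.933 -2.23
vertex 2.363 -3.618 -2.344
endloop
endfacet
facet normal -0.041 -0.218 -0.975
outer loop
vertex 1.29 -4.178 -3.322
vertex 2.317 -3.862 -3.436
vertex 2.092 -4.891 -3.196
endloop
endfacet
facet normal -0.669 -0.719 0.190
outer loop
vertex 1.29 -4.178 -3.322
vertex 2.092 -4.891 -3.196
vertex 1.337 -3.933 -2.23
endloop
endfacet
facet normal -0.669 -0.718 0.189
outer loop
vertex 1.337 -3.933 -2.23
vertex 2.092 -4.891 -3.196
vertex 2.138 -4.646 -2.104
endloop
endfacet
facet normal 0.041 0.219 0.975
outer loop
vertex 1.337 -3.933 -2.23
vertex 2.138 -4.646 -2.104
vertex 2.363 -3.618 -2.344
endloop
endfacet
facet normal -0.041 -0.218 -0.975
outer loop
vertex 2.092 -4.891 -3.196
vertex 2.317 -3.862 -3.436
vertex 3.118 -4.575 -3.31
endloop
endfacet
facet normal 0.308 -0.931 0.196
outer loop
vertex 2.092 -4.891 -3.196
vertex 3.118 -4.575 -3.31
vertex 2.138 -4.646 -2.104
endloop
endfacet
facet normal 0.308 -0.931 0.196
outer loop
vertex 2.138 -4.646 -2.104
vertex 3.118 -4.575 -3.31
vertex 3.165 -4.33 -2.218
endloop
endfacet
facet normal 0.041 0.219 0.975
outer loop
vertex 2.138 -4.646 -2.104
vertex 3.165 -4.33 -2.218
vertex 2.363 -3.618 -2.344
endloop
endfacet

endsolid


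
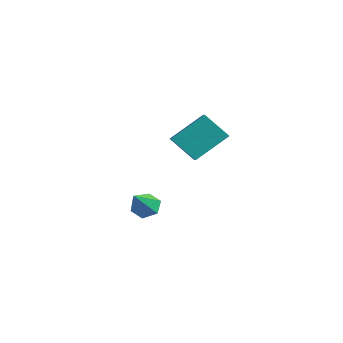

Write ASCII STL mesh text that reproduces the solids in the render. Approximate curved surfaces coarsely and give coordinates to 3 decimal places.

solid 
facet normal -0.329 0.640 -0.694
outer loop
vertex -2.929 -0.457 -2.773
vertex -3.302 -0.952 -3.053
vertex -3.568 -0.56 -2.565
endloop
endfacet
facet normal 0.196 0.494 0.847
outer loop
vertex -2.929 -0.457 -2.773
vertex -3.568 -0.56 -2.565
vertex -2.758 -2.008 -1.907
endloop
endfacet
facet normal -0.330 0.640 -0.694
outer loop
vertex -3.568 -0.56 -2.565
vertex -3.302 -0.952 -3.053
vertex -3.941 -1.056 -2.845
endloop
endfacet
facet normal -0.613 0.016 0.790
outer loop
vertex -3.568 -0.56 -2.565
vertex -3.941 -1.056 -2.845
vertex -2.758 -2.008 -1.907
endloop
endfacet
facet normal -0.330 0.639 -0.694
outer loop
vertex -3.941 -1.056 -2.845
vertex -3.302 -0.952 -3.053
vertex -3.674 -1.447 -3.332
endloop
endfacet
facet normal -0.698 -0.695 0.175
outer loop
vertex -3.941 -1.056 -2.845
vertex -3.674 -1.447 -3.332
vertex -2.758 -2.008 -1.907
endloop
endfacet
facet normal -0.329 0.639 -0.695
outer loop
vertex -3.674 -1.447 -3.332
vertex -3.302 -0.952 -3.053
vertex -3.035 -1.344 -3.54
endloop
endfacet
facet normal 0.025 -0.925 -0.380
outer loop
vertex -3.674 -1.447 -3.332
vertex -3.035 -1.344 -3.54
vertex -2.758 -2.008 -1.907
endloop
endfacet
facet normal -0.330 0.639 -0.695
outer loop
vertex -3.035 -1.344 -3.54
vertex -3.302 -0.952 -3.053
vertex -2.663 -0.848 -3.261
endloop
endfacet
facet normal 0.835 -0.445 -0.323
outer loop
vertex -3.035 -1.344 -3.54
vertex -2.663 -0.848 -3.261
vertex -2.758 -2.008 -1.907
endloop
endfacet
facet normal -0.330 0.641 -0.693
outer loop
vertex -2.663 -0.848 -3.261
vertex -3.302 -0.952 -3.053
vertex -2.929 -0.457 -2.773
endloop
endfacet
facet normal 0.920 0.264 0.290
outer loop
vertex -2.663 -0.848 -3.261
vertex -2.929 -0.457 -2.773
vertex -2.758 -2.008 -1.907
endloop
endfacet
facet normal -0.741 0.528 -0.416
outer loop
vertex -1.2 -1.378 1.725
vertex -0.812 -0.0 2.784
vertex -0.291 -0.878 0.741
endloop
endfacet
facet normal -0.218 -0.774 -0.595
outer loop
vertex 0.412 -1.38 1.136
vertex -1.2 -1.378 1.725
vertex -0.291 -0.878 0.741
endloop
endfacet
facet normal -0.741 0.528 -0.416
outer loop
vertex -0.291 -0.878 0.741
vertex -0.812 -0.0 2.784
vertex 0.097 0.5 1.8
endloop
endfacet
facet normal 0.636 0.350 -0.688
outer loop
vertex 0.097 0.5 1.8
vertex 0.412 -1.38 1.136
vertex -0.291 -0.878 0.741
endloop
endfacet
facet normal -0.636 -0.350 0.688
outer loop
vertex -1.2 -1.378 1.725
vertex -0.109 -0.502 3.179
vertex -0.812 -0.0 2.784
endloop
endfacet
facet normal -0.218 -0.774 -0.595
outer loop
vertex -0.497 -1.88 2.12
vertex -1.2 -1.378 1.725
vertex 0.412 -1.38 1.136
endloop
endfacet
facet normal -0.636 -0.350 0.688
outer loop
vertex -0.497 -1.88 2.12
vertex -0.109 -0.502 3.179
vertex -1.2 -1.378 1.725
endloop
endfacet
facet normal 0.218 0.774 0.595
outer loop
vertex -0.812 -0.0 2.784
vertex -0.109 -0.502 3.179
vertex 0.097 0.5 1.8
endloop
endfacet
facet normal 0.636 0.350 -0.688
outer loop
vertex 0.8 -0.002 2.195
vertex 0.412 -1.38 1.136
vertex 0.097 0.5 1.8
endloop
endfacet
facet normal 0.218 0.774 0.595
outer loop
vertex 0.097 0.5 1.8
vertex -0.109 -0.502 3.179
vertex 0.8 -0.002 2.195
endloop
endfacet
facet normal 0.741 -0.528 0.416
outer loop
vertex 0.8 -0.002 2.195
vertex -0.497 -1.88 2.12
vertex 0.412 -1.38 1.136
endloop
endfacet
facet normal 0.741 -0.528 0.416
outer loop
vertex -0.109 -0.502 3.179
vertex -0.497 -1.88 2.12
vertex 0.8 -0.002 2.195
endloop
endfacet

endsolid


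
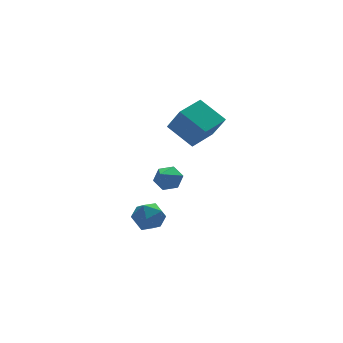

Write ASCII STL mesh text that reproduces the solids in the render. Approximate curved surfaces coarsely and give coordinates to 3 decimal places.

solid 
facet normal 0.510 0.631 -0.585
outer loop
vertex -2.094 2.223 0.491
vertex -2.525 1.952 -0.177
vertex -2.812 2.601 0.273
endloop
endfacet
facet normal -0.086 0.370 0.925
outer loop
vertex -2.094 2.223 0.491
vertex -2.812 2.601 0.273
vertex -3.515 0.728 0.957
endloop
endfacet
facet normal 0.510 0.631 -0.585
outer loop
vertex -2.812 2.601 0.273
vertex -2.525 1.952 -0.177
vertex -3.243 2.33 -0.395
endloop
endfacet
facet normal -0.825 0.439 0.354
outer loop
vertex -2.812 2.601 0.273
vertex -3.243 2.33 -0.395
vertex -3.515 0.728 0.957
endloop
endfacet
facet normal 0.510 0.631 -0.585
outer loop
vertex -3.243 2.33 -0.395
vertex -2.525 1.952 -0.177
vertex -2.956 1.681 -0.845
endloop
endfacet
facet normal -0.918 -0.153 -0.366
outer loop
vertex -3.243 2.33 -0.395
vertex -2.956 1.681 -0.845
vertex -3.515 0.728 0.957
endloop
endfacet
facet normal 0.510 0.631 -0.585
outer loop
vertex -2.956 1.681 -0.845
vertex -2.525 1.952 -0.177
vertex -2.238 1.303 -0.627
endloop
endfacet
facet normal -0.272 -0.813 -0.514
outer loop
vertex -2.956 1.681 -0.845
vertex -2.238 1.303 -0.627
vertex -3.515 0.728 0.957
endloop
endfacet
facet normal 0.510 0.631 -0.584
outer loop
vertex -2.238 1.303 -0.627
vertex -2.525 1.952 -0.177
vertex -1.808 1.574 0.041
endloop
endfacet
facet normal 0.468 -0.882 0.057
outer loop
vertex -2.238 1.303 -0.627
vertex -1.808 1.574 0.041
vertex -3.515 0.728 0.957
endloop
endfacet
facet normal 0.510 0.630 -0.585
outer loop
vertex -1.808 1.574 0.041
vertex -2.525 1.952 -0.177
vertex -2.094 2.223 0.491
endloop
endfacet
facet normal 0.560 -0.291 0.776
outer loop
vertex -1.808 1.574 0.041
vertex -2.094 2.223 0.491
vertex -3.515 0.728 0.957
endloop
endfacet
facet normal -0.008 0.562 0.827
outer loop
vertex -4.059 2.68 -2.444
vertex -4.021 1.811 -1.853
vertex -3.13 2.277 -2.161
endloop
endfacet
facet normal 0.306 0.907 0.289
outer loop
vertex -4.059 2.68 -2.444
vertex -3.13 2.277 -2.161
vertex -3.272 2.636 -3.139
endloop
endfacet
facet normal -0.164 0.955 -0.247
outer loop
vertex -4.059 2.68 -2.444
vertex -3.272 2.636 -3.139
vertex -4.25 2.391 -3.436
endloop
endfacet
facet normal -0.769 0.639 -0.038
outer loop
vertex -4.059 2.68 -2.444
vertex -4.25 2.391 -3.436
vertex -4.713 1.881 -2.641
endloop
endfacet
facet normal -0.672 0.396 0.626
outer loop
vertex -4.059 2.68 -2.444
vertex -4.713 1.881 -2.641
vertex -4.021 1.811 -1.853
endloop
endfacet
facet normal 0.856 0.513 0.064
outer loop
vertex -3.272 2.636 -3.139
vertex -3.13 2.277 -2.161
vertex -2.747 1.739 -2.979
endloop
endfacet
facet normal 0.348 -0.047 0.936
outer loop
vertex -3.13 2.277 -2.161
vertex -4.021 1.811 -1.853
vertex -3.21 1.229 -2.184
endloop
endfacet
facet normal -0.727 -0.316 0.610
outer loop
vertex -4.021 1.811 -1.853
vertex -4.713 1.881 -2.641
vertex -4.188 0.984 -2.481
endloop
endfacet
facet normal -0.882 0.078 -0.464
outer loop
vertex -4.713 1.881 -2.641
vertex -4.25 2.391 -3.436
vertex -4.33 1.343 -3.459
endloop
endfacet
facet normal 0.096 0.590 -0.802
outer loop
vertex -4.25 2.391 -3.436
vertex -3.272 2.636 -3.139
vertex -3.439 1.809 -3.767
endloop
endfacet
facet normal 0.769 -0.639 0.038
outer loop
vertex -3.401 0.94 -3.176
vertex -2.747 1.739 -2.979
vertex -3.21 1.229 -2.184
endloop
endfacet
facet normal 0.164 -0.955 0.247
outer loop
vertex -3.401 0.94 -3.176
vertex -3.21 1.229 -2.184
vertex -4.188 0.984 -2.481
endloop
endfacet
facet normal -0.306 -0.907 -0.289
outer loop
vertex -3.401 0.94 -3.176
vertex -4.188 0.984 -2.481
vertex -4.33 1.343 -3.459
endloop
endfacet
facet normal 0.008 -0.562 -0.827
outer loop
vertex -3.401 0.94 -3.176
vertex -4.33 1.343 -3.459
vertex -3.439 1.809 -3.767
endloop
endfacet
facet normal 0.672 -0.396 -0.626
outer loop
vertex -3.401 0.94 -3.176
vertex -3.439 1.809 -3.767
vertex -2.747 1.739 -2.979
endloop
endfacet
facet normal 0.882 -0.078 0.464
outer loop
vertex -3.21 1.229 -2.184
vertex -2.747 1.739 -2.979
vertex -3.13 2.277 -2.161
endloop
endfacet
facet normal -0.096 -0.590 0.802
outer loop
vertex -4.188 0.984 -2.481
vertex -3.21 1.229 -2.184
vertex -4.021 1.811 -1.853
endloop
endfacet
facet normal -0.856 -0.513 -0.064
outer loop
vertex -4.33 1.343 -3.459
vertex -4.188 0.984 -2.481
vertex -4.713 1.881 -2.641
endloop
endfacet
facet normal -0.348 0.047 -0.936
outer loop
vertex -3.439 1.809 -3.767
vertex -4.33 1.343 -3.459
vertex -4.25 2.391 -3.436
endloop
endfacet
facet normal 0.727 0.316 -0.610
outer loop
vertex -2.747 1.739 -2.979
vertex -3.439 1.809 -3.767
vertex -3.272 2.636 -3.139
endloop
endfacet
facet normal -0.867 -0.484 -0.118
outer loop
vertex -1.156 0.179 3.918
vertex -2.045 1.516 4.971
vertex -1.484 1.128 2.436
endloop
endfacet
facet normal 0.463 -0.696 -0.548
outer loop
vertex 0.085 2.004 2.649
vertex -1.156 0.179 3.918
vertex -1.484 1.128 2.436
endloop
endfacet
facet normal -0.867 -0.484 -0.118
outer loop
vertex -1.484 1.128 2.436
vertex -2.045 1.516 4.971
vertex -2.373 2.465 3.489
endloop
endfacet
facet normal -0.184 0.530 -0.828
outer loop
vertex -2.373 2.465 3.489
vertex 0.085 2.004 2.649
vertex -1.484 1.128 2.436
endloop
endfacet
facet normal 0.184 -0.530 0.828
outer loop
vertex -1.156 0.179 3.918
vertex -0.476 2.392 5.184
vertex -2.045 1.516 4.971
endloop
endfacet
facet normal 0.463 -0.696 -0.548
outer loop
vertex 0.413 1.055 4.131
vertex -1.156 0.179 3.918
vertex 0.085 2.004 2.649
endloop
endfacet
facet normal 0.184 -0.530 0.828
outer loop
vertex 0.413 1.055 4.131
vertex -0.476 2.392 5.184
vertex -1.156 0.179 3.918
endloop
endfacet
facet normal -0.463 0.696 0.548
outer loop
vertex -2.045 1.516 4.971
vertex -0.476 2.392 5.184
vertex -2.373 2.465 3.489
endloop
endfacet
facet normal -0.184 0.530 -0.828
outer loop
vertex -0.804 3.341 3.702
vertex 0.085 2.004 2.649
vertex -2.373 2.465 3.489
endloop
endfacet
facet normal -0.463 0.696 0.548
outer loop
vertex -2.373 2.465 3.489
vertex -0.476 2.392 5.184
vertex -0.804 3.341 3.702
endloop
endfacet
facet normal 0.867 0.484 0.118
outer loop
vertex -0.804 3.341 3.702
vertex 0.413 1.055 4.131
vertex 0.085 2.004 2.649
endloop
endfacet
facet normal 0.867 0.484 0.118
outer loop
vertex -0.476 2.392 5.184
vertex 0.413 1.055 4.131
vertex -0.804 3.341 3.702
endloop
endfacet

endsolid


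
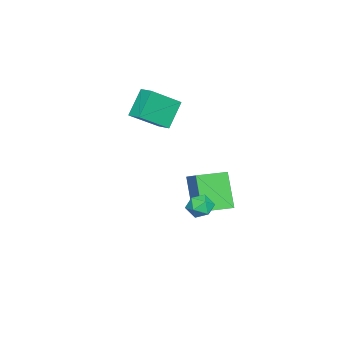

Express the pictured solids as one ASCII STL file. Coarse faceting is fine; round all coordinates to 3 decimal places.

solid 
facet normal -0.687 0.631 -0.359
outer loop
vertex 3.762 4.064 -0.719
vertex 3.273 3.782 -0.279
vertex 3.671 4.337 -0.065
endloop
endfacet
facet normal -0.035 0.921 -0.389
outer loop
vertex 3.762 4.064 -0.719
vertex 3.671 4.337 -0.065
vertex 4.33 4.251 -0.328
endloop
endfacet
facet normal 0.377 0.493 -0.784
outer loop
vertex 3.762 4.064 -0.719
vertex 4.33 4.251 -0.328
vertex 4.34 3.644 -0.705
endloop
endfacet
facet normal -0.020 -0.061 -0.998
outer loop
vertex 3.762 4.064 -0.719
vertex 4.34 3.644 -0.705
vertex 3.687 3.354 -0.674
endloop
endfacet
facet normal -0.677 0.025 -0.736
outer loop
vertex 3.762 4.064 -0.719
vertex 3.687 3.354 -0.674
vertex 3.273 3.782 -0.279
endloop
endfacet
facet normal 0.231 0.934 0.272
outer loop
vertex 4.33 4.251 -0.328
vertex 3.671 4.337 -0.065
vertex 4.193 4.086 0.354
endloop
endfacet
facet normal -0.824 0.467 0.321
outer loop
vertex 3.671 4.337 -0.065
vertex 3.273 3.782 -0.279
vertex 3.54 3.796 0.385
endloop
endfacet
facet normal -0.807 -0.516 -0.287
outer loop
vertex 3.273 3.782 -0.279
vertex 3.687 3.354 -0.674
vertex 3.55 3.189 0.008
endloop
endfacet
facet normal 0.257 -0.654 -0.712
outer loop
vertex 3.687 3.354 -0.674
vertex 4.34 3.644 -0.705
vertex 4.209 3.103 -0.255
endloop
endfacet
facet normal 0.898 0.242 -0.366
outer loop
vertex 4.34 3.644 -0.705
vertex 4.33 4.251 -0.328
vertex 4.607 3.658 -0.041
endloop
endfacet
facet normal 0.020 0.061 0.998
outer loop
vertex 4.118 3.376 0.399
vertex 4.193 4.086 0.354
vertex 3.54 3.796 0.385
endloop
endfacet
facet normal -0.377 -0.493 0.784
outer loop
vertex 4.118 3.376 0.399
vertex 3.54 3.796 0.385
vertex 3.55 3.189 0.008
endloop
endfacet
facet normal 0.035 -0.921 0.389
outer loop
vertex 4.118 3.376 0.399
vertex 3.55 3.189 0.008
vertex 4.209 3.103 -0.255
endloop
endfacet
facet normal 0.687 -0.631 0.359
outer loop
vertex 4.118 3.376 0.399
vertex 4.209 3.103 -0.255
vertex 4.607 3.658 -0.041
endloop
endfacet
facet normal 0.677 -0.025 0.736
outer loop
vertex 4.118 3.376 0.399
vertex 4.607 3.658 -0.041
vertex 4.193 4.086 0.354
endloop
endfacet
facet normal -0.257 0.654 0.712
outer loop
vertex 3.54 3.796 0.385
vertex 4.193 4.086 0.354
vertex 3.671 4.337 -0.065
endloop
endfacet
facet normal -0.898 -0.242 0.366
outer loop
vertex 3.55 3.189 0.008
vertex 3.54 3.796 0.385
vertex 3.273 3.782 -0.279
endloop
endfacet
facet normal -0.231 -0.934 -0.272
outer loop
vertex 4.209 3.103 -0.255
vertex 3.55 3.189 0.008
vertex 3.687 3.354 -0.674
endloop
endfacet
facet normal 0.824 -0.467 -0.321
outer loop
vertex 4.607 3.658 -0.041
vertex 4.209 3.103 -0.255
vertex 4.34 3.644 -0.705
endloop
endfacet
facet normal 0.807 0.516 0.287
outer loop
vertex 4.193 4.086 0.354
vertex 4.607 3.658 -0.041
vertex 4.33 4.251 -0.328
endloop
endfacet
facet normal -0.414 -0.317 0.853
outer loop
vertex -0.109 1.933 -0.705
vertex -1.093 3.169 -0.723
vertex -1.277 0.989 -1.623
endloop
endfacet
facet normal 0.623 -0.782 0.012
outer loop
vertex -0.387 1.671 -3.457
vertex -0.109 1.933 -0.705
vertex -1.277 0.989 -1.623
endloop
endfacet
facet normal -0.414 -0.317 0.853
outer loop
vertex -1.277 0.989 -1.623
vertex -1.093 3.169 -0.723
vertex -2.261 2.225 -1.641
endloop
endfacet
facet normal -0.664 -0.536 -0.521
outer loop
vertex -2.261 2.225 -1.641
vertex -0.387 1.671 -3.457
vertex -1.277 0.989 -1.623
endloop
endfacet
facet normal 0.664 0.536 0.521
outer loop
vertex -0.109 1.933 -0.705
vertex -0.203 3.851 -2.557
vertex -1.093 3.169 -0.723
endloop
endfacet
facet normal 0.623 -0.782 0.012
outer loop
vertex 0.781 2.615 -2.539
vertex -0.109 1.933 -0.705
vertex -0.387 1.671 -3.457
endloop
endfacet
facet normal 0.664 0.536 0.521
outer loop
vertex 0.781 2.615 -2.539
vertex -0.203 3.851 -2.557
vertex -0.109 1.933 -0.705
endloop
endfacet
facet normal -0.623 0.782 -0.012
outer loop
vertex -1.093 3.169 -0.723
vertex -0.203 3.851 -2.557
vertex -2.261 2.225 -1.641
endloop
endfacet
facet normal -0.664 -0.536 -0.521
outer loop
vertex -1.371 2.907 -3.475
vertex -0.387 1.671 -3.457
vertex -2.261 2.225 -1.641
endloop
endfacet
facet normal -0.623 0.782 -0.012
outer loop
vertex -2.261 2.225 -1.641
vertex -0.203 3.851 -2.557
vertex -1.371 2.907 -3.475
endloop
endfacet
facet normal 0.414 0.317 -0.853
outer loop
vertex -1.371 2.907 -3.475
vertex 0.781 2.615 -2.539
vertex -0.387 1.671 -3.457
endloop
endfacet
facet normal 0.414 0.317 -0.853
outer loop
vertex -0.203 3.851 -2.557
vertex 0.781 2.615 -2.539
vertex -1.371 2.907 -3.475
endloop
endfacet
facet normal -0.612 0.127 0.781
outer loop
vertex -1.932 -1.631 3.586
vertex -1.555 -0.925 3.767
vertex -3.251 -0.618 2.388
endloop
endfacet
facet normal -0.460 -0.860 -0.221
outer loop
vertex -2.205 -0.835 1.053
vertex -1.932 -1.631 3.586
vertex -3.251 -0.618 2.388
endloop
endfacet
facet normal -0.612 0.126 0.781
outer loop
vertex -3.251 -0.618 2.388
vertex -1.555 -0.925 3.767
vertex -2.875 0.087 2.569
endloop
endfacet
facet normal -0.644 0.494 -0.585
outer loop
vertex -2.875 0.087 2.569
vertex -2.205 -0.835 1.053
vertex -3.251 -0.618 2.388
endloop
endfacet
facet normal 0.644 -0.494 0.585
outer loop
vertex -1.932 -1.631 3.586
vertex -0.509 -1.142 2.432
vertex -1.555 -0.925 3.767
endloop
endfacet
facet normal -0.459 -0.860 -0.221
outer loop
vertex -0.885 -1.847 2.251
vertex -1.932 -1.631 3.586
vertex -2.205 -0.835 1.053
endloop
endfacet
facet normal 0.644 -0.494 0.585
outer loop
vertex -0.885 -1.847 2.251
vertex -0.509 -1.142 2.432
vertex -1.932 -1.631 3.586
endloop
endfacet
facet normal 0.460 0.860 0.220
outer loop
vertex -1.555 -0.925 3.767
vertex -0.509 -1.142 2.432
vertex -2.875 0.087 2.569
endloop
endfacet
facet normal -0.644 0.494 -0.585
outer loop
vertex -1.828 -0.129 1.234
vertex -2.205 -0.835 1.053
vertex -2.875 0.087 2.569
endloop
endfacet
facet normal 0.460 0.860 0.221
outer loop
vertex -2.875 0.087 2.569
vertex -0.509 -1.142 2.432
vertex -1.828 -0.129 1.234
endloop
endfacet
facet normal 0.612 -0.126 -0.781
outer loop
vertex -1.828 -0.129 1.234
vertex -0.885 -1.847 2.251
vertex -2.205 -0.835 1.053
endloop
endfacet
facet normal 0.612 -0.126 -0.781
outer loop
vertex -0.509 -1.142 2.432
vertex -0.885 -1.847 2.251
vertex -1.828 -0.129 1.234
endloop
endfacet

endsolid


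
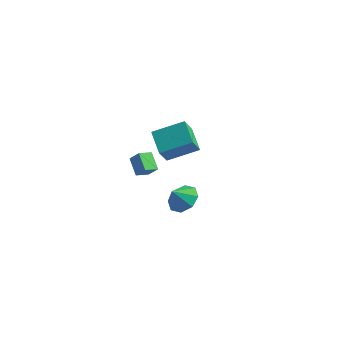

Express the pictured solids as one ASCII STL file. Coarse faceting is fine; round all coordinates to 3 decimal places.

solid 
facet normal -0.631 0.664 0.400
outer loop
vertex -3.585 3.248 -0.65
vertex -1.919 4.358 0.134
vertex -3.527 4.144 -2.045
endloop
endfacet
facet normal -0.775 -0.517 -0.364
outer loop
vertex -2.441 3.002 -2.734
vertex -3.585 3.248 -0.65
vertex -3.527 4.144 -2.045
endloop
endfacet
facet normal -0.631 0.664 0.401
outer loop
vertex -3.527 4.144 -2.045
vertex -1.919 4.358 0.134
vertex -1.861 5.255 -1.262
endloop
endfacet
facet normal 0.035 0.540 -0.841
outer loop
vertex -1.861 5.255 -1.262
vertex -2.441 3.002 -2.734
vertex -3.527 4.144 -2.045
endloop
endfacet
facet normal -0.035 -0.541 0.840
outer loop
vertex -3.585 3.248 -0.65
vertex -0.833 3.216 -0.555
vertex -1.919 4.358 0.134
endloop
endfacet
facet normal -0.775 -0.517 -0.364
outer loop
vertex -2.499 2.105 -1.338
vertex -3.585 3.248 -0.65
vertex -2.441 3.002 -2.734
endloop
endfacet
facet normal -0.035 -0.540 0.841
outer loop
vertex -2.499 2.105 -1.338
vertex -0.833 3.216 -0.555
vertex -3.585 3.248 -0.65
endloop
endfacet
facet normal 0.775 0.517 0.364
outer loop
vertex -1.919 4.358 0.134
vertex -0.833 3.216 -0.555
vertex -1.861 5.255 -1.262
endloop
endfacet
facet normal 0.036 0.540 -0.841
outer loop
vertex -0.775 4.112 -1.95
vertex -2.441 3.002 -2.734
vertex -1.861 5.255 -1.262
endloop
endfacet
facet normal 0.775 0.517 0.364
outer loop
vertex -1.861 5.255 -1.262
vertex -0.833 3.216 -0.555
vertex -0.775 4.112 -1.95
endloop
endfacet
facet normal 0.631 -0.664 -0.401
outer loop
vertex -0.775 4.112 -1.95
vertex -2.499 2.105 -1.338
vertex -2.441 3.002 -2.734
endloop
endfacet
facet normal 0.631 -0.664 -0.400
outer loop
vertex -0.833 3.216 -0.555
vertex -2.499 2.105 -1.338
vertex -0.775 4.112 -1.95
endloop
endfacet
facet normal -0.641 -0.006 -0.767
outer loop
vertex -3.794 0.807 -1.323
vertex -3.355 1.588 -1.696
vertex -3.001 0.047 -1.98
endloop
endfacet
facet normal -0.453 -0.805 0.384
outer loop
vertex -2.385 0.052 -1.244
vertex -3.794 0.807 -1.323
vertex -3.001 0.047 -1.98
endloop
endfacet
facet normal -0.641 -0.006 -0.767
outer loop
vertex -3.001 0.047 -1.98
vertex -3.355 1.588 -1.696
vertex -2.562 0.827 -2.353
endloop
endfacet
facet normal 0.619 -0.594 -0.514
outer loop
vertex -2.562 0.827 -2.353
vertex -2.385 0.052 -1.244
vertex -3.001 0.047 -1.98
endloop
endfacet
facet normal -0.619 0.594 0.514
outer loop
vertex -3.794 0.807 -1.323
vertex -2.739 1.593 -0.96
vertex -3.355 1.588 -1.696
endloop
endfacet
facet normal -0.453 -0.804 0.385
outer loop
vertex -3.178 0.813 -0.587
vertex -3.794 0.807 -1.323
vertex -2.385 0.052 -1.244
endloop
endfacet
facet normal -0.619 0.594 0.513
outer loop
vertex -3.178 0.813 -0.587
vertex -2.739 1.593 -0.96
vertex -3.794 0.807 -1.323
endloop
endfacet
facet normal 0.453 0.804 -0.385
outer loop
vertex -3.355 1.588 -1.696
vertex -2.739 1.593 -0.96
vertex -2.562 0.827 -2.353
endloop
endfacet
facet normal 0.620 -0.594 -0.514
outer loop
vertex -1.946 0.833 -1.617
vertex -2.385 0.052 -1.244
vertex -2.562 0.827 -2.353
endloop
endfacet
facet normal 0.452 0.805 -0.385
outer loop
vertex -2.562 0.827 -2.353
vertex -2.739 1.593 -0.96
vertex -1.946 0.833 -1.617
endloop
endfacet
facet normal 0.641 0.006 0.767
outer loop
vertex -1.946 0.833 -1.617
vertex -3.178 0.813 -0.587
vertex -2.385 0.052 -1.244
endloop
endfacet
facet normal 0.641 0.006 0.767
outer loop
vertex -2.739 1.593 -0.96
vertex -3.178 0.813 -0.587
vertex -1.946 0.833 -1.617
endloop
endfacet
facet normal 0.374 0.453 -0.809
outer loop
vertex 2.691 -3.465 1.264
vertex 1.815 -3.579 0.795
vertex 2.218 -2.873 1.377
endloop
endfacet
facet normal 0.305 0.062 0.950
outer loop
vertex 2.691 -3.465 1.264
vertex 2.218 -2.873 1.377
vertex 1.385 -4.101 1.725
endloop
endfacet
facet normal 0.374 0.453 -0.809
outer loop
vertex 2.218 -2.873 1.377
vertex 1.815 -3.579 0.795
vertex 1.51 -2.695 1.149
endloop
endfacet
facet normal -0.193 0.387 0.902
outer loop
vertex 2.218 -2.873 1.377
vertex 1.51 -2.695 1.149
vertex 1.385 -4.101 1.725
endloop
endfacet
facet normal 0.374 0.453 -0.809
outer loop
vertex 1.51 -2.695 1.149
vertex 1.815 -3.579 0.795
vertex 0.98 -3.035 0.714
endloop
endfacet
facet normal -0.715 0.319 0.622
outer loop
vertex 1.51 -2.695 1.149
vertex 0.98 -3.035 0.714
vertex 1.385 -4.101 1.725
endloop
endfacet
facet normal 0.374 0.453 -0.809
outer loop
vertex 0.98 -3.035 0.714
vertex 1.815 -3.579 0.795
vertex 0.939 -3.694 0.326
endloop
endfacet
facet normal -0.956 -0.102 0.275
outer loop
vertex 0.98 -3.035 0.714
vertex 0.939 -3.694 0.326
vertex 1.385 -4.101 1.725
endloop
endfacet
facet normal 0.374 0.454 -0.809
outer loop
vertex 0.939 -3.694 0.326
vertex 1.815 -3.579 0.795
vertex 1.412 -4.285 0.213
endloop
endfacet
facet normal -0.773 -0.631 0.063
outer loop
vertex 0.939 -3.694 0.326
vertex 1.412 -4.285 0.213
vertex 1.385 -4.101 1.725
endloop
endfacet
facet normal 0.373 0.454 -0.809
outer loop
vertex 1.412 -4.285 0.213
vertex 1.815 -3.579 0.795
vertex 2.12 -4.463 0.44
endloop
endfacet
facet normal -0.276 -0.955 0.111
outer loop
vertex 1.412 -4.285 0.213
vertex 2.12 -4.463 0.44
vertex 1.385 -4.101 1.725
endloop
endfacet
facet normal 0.374 0.454 -0.809
outer loop
vertex 2.12 -4.463 0.44
vertex 1.815 -3.579 0.795
vertex 2.65 -4.123 0.876
endloop
endfacet
facet normal 0.247 -0.887 0.391
outer loop
vertex 2.12 -4.463 0.44
vertex 2.65 -4.123 0.876
vertex 1.385 -4.101 1.725
endloop
endfacet
facet normal 0.374 0.454 -0.809
outer loop
vertex 2.65 -4.123 0.876
vertex 1.815 -3.579 0.795
vertex 2.691 -3.465 1.264
endloop
endfacet
facet normal 0.488 -0.466 0.738
outer loop
vertex 2.65 -4.123 0.876
vertex 2.691 -3.465 1.264
vertex 1.385 -4.101 1.725
endloop
endfacet

endsolid


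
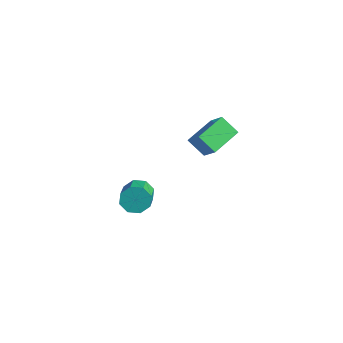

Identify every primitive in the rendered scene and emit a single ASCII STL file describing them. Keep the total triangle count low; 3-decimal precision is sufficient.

solid 
facet normal -0.667 0.585 -0.462
outer loop
vertex 1.282 -0.801 -0.181
vertex 0.897 -0.769 0.415
vertex 1.426 -0.385 0.138
endloop
endfacet
facet normal 0.697 0.268 -0.665
outer loop
vertex 1.282 -0.801 -0.181
vertex 1.426 -0.385 0.138
vertex 2.449 -1.824 0.63
endloop
endfacet
facet normal 0.697 0.268 -0.665
outer loop
vertex 2.449 -1.824 0.63
vertex 1.426 -0.385 0.138
vertex 2.592 -1.407 0.948
endloop
endfacet
facet normal 0.666 -0.583 0.465
outer loop
vertex 2.449 -1.824 0.63
vertex 2.592 -1.407 0.948
vertex 2.063 -1.791 1.225
endloop
endfacet
facet normal -0.667 0.584 -0.463
outer loop
vertex 1.426 -0.385 0.138
vertex 0.897 -0.769 0.415
vertex 1.26 -0.194 0.618
endloop
endfacet
facet normal 0.680 0.731 -0.056
outer loop
vertex 1.426 -0.385 0.138
vertex 1.26 -0.194 0.618
vertex 2.592 -1.407 0.948
endloop
endfacet
facet normal 0.680 0.731 -0.056
outer loop
vertex 2.592 -1.407 0.948
vertex 1.26 -0.194 0.618
vertex 2.426 -1.216 1.429
endloop
endfacet
facet normal 0.667 -0.585 0.462
outer loop
vertex 2.592 -1.407 0.948
vertex 2.426 -1.216 1.429
vertex 2.063 -1.791 1.225
endloop
endfacet
facet normal -0.666 0.584 -0.463
outer loop
vertex 1.26 -0.194 0.618
vertex 0.897 -0.769 0.415
vertex 0.881 -0.339 0.98
endloop
endfacet
facet normal 0.265 0.767 0.585
outer loop
vertex 1.26 -0.194 0.618
vertex 0.881 -0.339 0.98
vertex 2.426 -1.216 1.429
endloop
endfacet
facet normal 0.265 0.766 0.586
outer loop
vertex 2.426 -1.216 1.429
vertex 0.881 -0.339 0.98
vertex 2.047 -1.361 1.79
endloop
endfacet
facet normal 0.666 -0.585 0.464
outer loop
vertex 2.426 -1.216 1.429
vertex 2.047 -1.361 1.79
vertex 2.063 -1.791 1.225
endloop
endfacet
facet normal -0.665 0.585 -0.464
outer loop
vertex 0.881 -0.339 0.98
vertex 0.897 -0.769 0.415
vertex 0.511 -0.736 1.01
endloop
endfacet
facet normal -0.306 0.352 0.885
outer loop
vertex 0.881 -0.339 0.98
vertex 0.511 -0.736 1.01
vertex 2.047 -1.361 1.79
endloop
endfacet
facet normal -0.306 0.352 0.884
outer loop
vertex 2.047 -1.361 1.79
vertex 0.511 -0.736 1.01
vertex 1.678 -1.759 1.821
endloop
endfacet
facet normal 0.668 -0.583 0.463
outer loop
vertex 2.047 -1.361 1.79
vertex 1.678 -1.759 1.821
vertex 2.063 -1.791 1.225
endloop
endfacet
facet normal -0.666 0.583 -0.465
outer loop
vertex 0.511 -0.736 1.01
vertex 0.897 -0.769 0.415
vertex 0.368 -1.153 0.692
endloop
endfacet
facet normal -0.697 -0.268 0.665
outer loop
vertex 0.511 -0.736 1.01
vertex 0.368 -1.153 0.692
vertex 1.678 -1.759 1.821
endloop
endfacet
facet normal -0.697 -0.268 0.665
outer loop
vertex 1.678 -1.759 1.821
vertex 0.368 -1.153 0.692
vertex 1.534 -2.175 1.502
endloop
endfacet
facet normal 0.667 -0.585 0.462
outer loop
vertex 1.678 -1.759 1.821
vertex 1.534 -2.175 1.502
vertex 2.063 -1.791 1.225
endloop
endfacet
facet normal -0.667 0.585 -0.462
outer loop
vertex 0.368 -1.153 0.692
vertex 0.897 -0.769 0.415
vertex 0.534 -1.344 0.211
endloop
endfacet
facet normal -0.680 -0.731 0.056
outer loop
vertex 0.368 -1.153 0.692
vertex 0.534 -1.344 0.211
vertex 1.534 -2.175 1.502
endloop
endfacet
facet normal -0.680 -0.731 0.056
outer loop
vertex 1.534 -2.175 1.502
vertex 0.534 -1.344 0.211
vertex 1.7 -2.366 1.022
endloop
endfacet
facet normal 0.667 -0.584 0.463
outer loop
vertex 1.534 -2.175 1.502
vertex 1.7 -2.366 1.022
vertex 2.063 -1.791 1.225
endloop
endfacet
facet normal -0.666 0.585 -0.464
outer loop
vertex 0.534 -1.344 0.211
vertex 0.897 -0.769 0.415
vertex 0.913 -1.199 -0.15
endloop
endfacet
facet normal -0.264 -0.766 -0.585
outer loop
vertex 0.534 -1.344 0.211
vertex 0.913 -1.199 -0.15
vertex 1.7 -2.366 1.022
endloop
endfacet
facet normal -0.265 -0.766 -0.585
outer loop
vertex 1.7 -2.366 1.022
vertex 0.913 -1.199 -0.15
vertex 2.079 -2.221 0.66
endloop
endfacet
facet normal 0.666 -0.584 0.463
outer loop
vertex 1.7 -2.366 1.022
vertex 2.079 -2.221 0.66
vertex 2.063 -1.791 1.225
endloop
endfacet
facet normal -0.668 0.583 -0.463
outer loop
vertex 0.913 -1.199 -0.15
vertex 0.897 -0.769 0.415
vertex 1.282 -0.801 -0.181
endloop
endfacet
facet normal 0.306 -0.352 -0.885
outer loop
vertex 0.913 -1.199 -0.15
vertex 1.282 -0.801 -0.181
vertex 2.079 -2.221 0.66
endloop
endfacet
facet normal 0.306 -0.352 -0.885
outer loop
vertex 2.079 -2.221 0.66
vertex 1.282 -0.801 -0.181
vertex 2.449 -1.824 0.63
endloop
endfacet
facet normal 0.665 -0.585 0.464
outer loop
vertex 2.079 -2.221 0.66
vertex 2.449 -1.824 0.63
vertex 2.063 -1.791 1.225
endloop
endfacet
facet normal -0.655 -0.315 0.687
outer loop
vertex 0.374 2.964 2.048
vertex 0.076 4.528 2.481
vertex -0.47 3.019 1.268
endloop
endfacet
facet normal 0.181 -0.948 -0.262
outer loop
vertex 0.264 3.372 0.499
vertex 0.374 2.964 2.048
vertex -0.47 3.019 1.268
endloop
endfacet
facet normal -0.655 -0.315 0.687
outer loop
vertex -0.47 3.019 1.268
vertex 0.076 4.528 2.481
vertex -0.768 4.583 1.701
endloop
endfacet
facet normal -0.733 0.048 -0.678
outer loop
vertex -0.768 4.583 1.701
vertex 0.264 3.372 0.499
vertex -0.47 3.019 1.268
endloop
endfacet
facet normal 0.733 -0.048 0.678
outer loop
vertex 0.374 2.964 2.048
vertex 0.81 4.881 1.712
vertex 0.076 4.528 2.481
endloop
endfacet
facet normal 0.181 -0.948 -0.262
outer loop
vertex 1.108 3.317 1.279
vertex 0.374 2.964 2.048
vertex 0.264 3.372 0.499
endloop
endfacet
facet normal 0.733 -0.048 0.678
outer loop
vertex 1.108 3.317 1.279
vertex 0.81 4.881 1.712
vertex 0.374 2.964 2.048
endloop
endfacet
facet normal -0.181 0.948 0.262
outer loop
vertex 0.076 4.528 2.481
vertex 0.81 4.881 1.712
vertex -0.768 4.583 1.701
endloop
endfacet
facet normal -0.733 0.048 -0.678
outer loop
vertex -0.034 4.936 0.932
vertex 0.264 3.372 0.499
vertex -0.768 4.583 1.701
endloop
endfacet
facet normal -0.181 0.948 0.262
outer loop
vertex -0.768 4.583 1.701
vertex 0.81 4.881 1.712
vertex -0.034 4.936 0.932
endloop
endfacet
facet normal 0.655 0.315 -0.687
outer loop
vertex -0.034 4.936 0.932
vertex 1.108 3.317 1.279
vertex 0.264 3.372 0.499
endloop
endfacet
facet normal 0.655 0.315 -0.687
outer loop
vertex 0.81 4.881 1.712
vertex 1.108 3.317 1.279
vertex -0.034 4.936 0.932
endloop
endfacet

endsolid
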